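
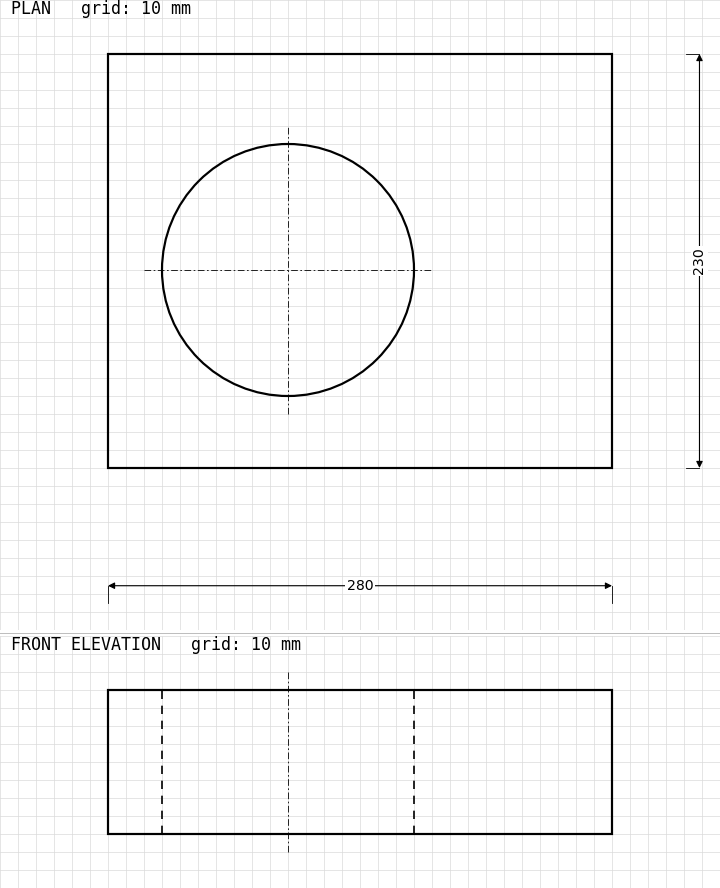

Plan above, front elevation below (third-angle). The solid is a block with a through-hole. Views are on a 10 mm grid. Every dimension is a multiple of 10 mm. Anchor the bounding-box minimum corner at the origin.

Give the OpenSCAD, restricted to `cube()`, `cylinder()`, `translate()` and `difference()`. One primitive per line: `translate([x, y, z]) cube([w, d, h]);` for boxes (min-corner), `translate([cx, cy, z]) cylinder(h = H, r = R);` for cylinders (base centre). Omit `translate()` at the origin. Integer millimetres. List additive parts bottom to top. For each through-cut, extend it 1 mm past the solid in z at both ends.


difference() {
  cube([280, 230, 80]);
  translate([100, 110, -1]) cylinder(h = 82, r = 70);
}


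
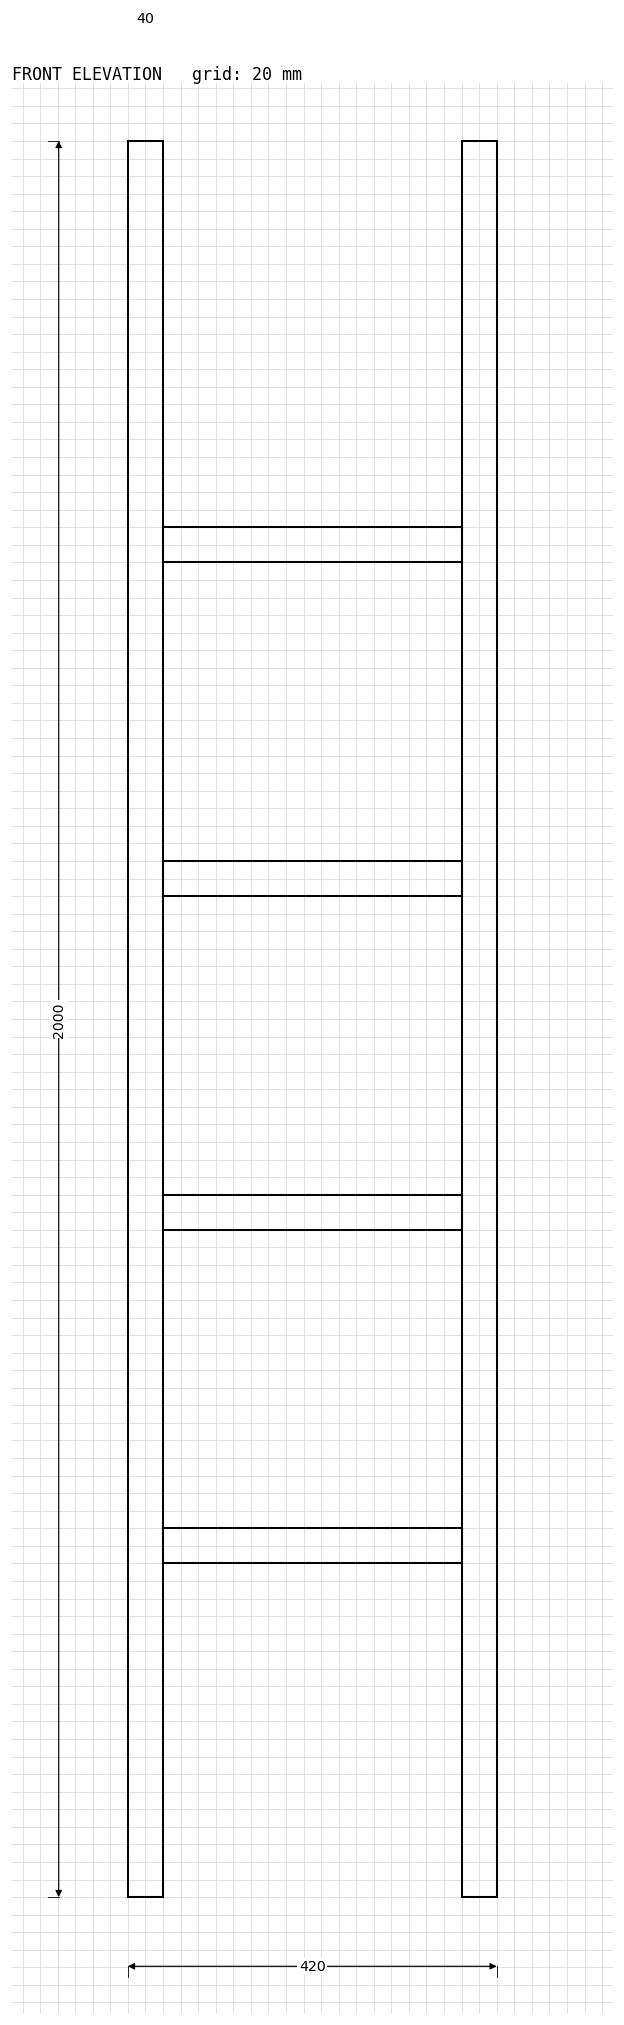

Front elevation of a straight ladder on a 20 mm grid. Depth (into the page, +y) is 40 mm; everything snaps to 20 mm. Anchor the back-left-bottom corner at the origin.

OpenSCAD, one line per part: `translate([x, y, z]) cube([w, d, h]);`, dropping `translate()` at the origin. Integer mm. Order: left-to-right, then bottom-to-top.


cube([40, 40, 2000]);
translate([40, 0, 380]) cube([340, 40, 40]);
translate([40, 0, 760]) cube([340, 40, 40]);
translate([40, 0, 1140]) cube([340, 40, 40]);
translate([40, 0, 1520]) cube([340, 40, 40]);
translate([380, 0, 0]) cube([40, 40, 2000]);


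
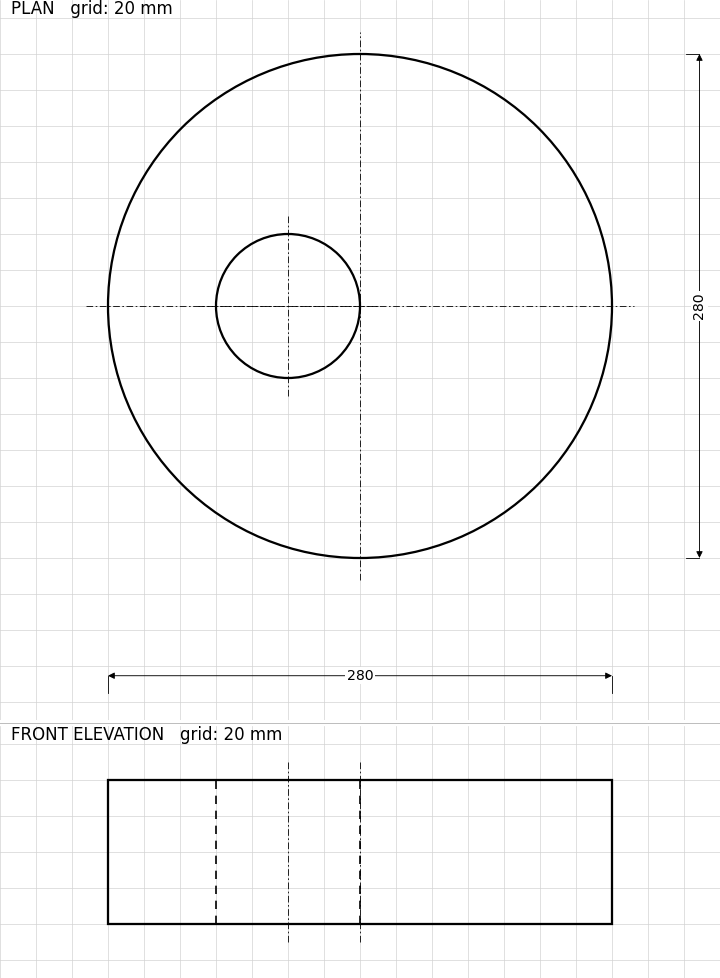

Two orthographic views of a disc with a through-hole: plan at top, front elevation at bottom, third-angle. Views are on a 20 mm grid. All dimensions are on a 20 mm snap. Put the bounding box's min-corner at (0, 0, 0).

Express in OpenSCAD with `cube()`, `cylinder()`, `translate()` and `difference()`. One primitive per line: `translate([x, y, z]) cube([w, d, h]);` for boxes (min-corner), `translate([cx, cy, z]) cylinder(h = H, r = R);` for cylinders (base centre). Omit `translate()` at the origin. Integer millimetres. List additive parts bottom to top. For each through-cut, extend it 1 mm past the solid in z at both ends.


difference() {
  translate([140, 140, 0]) cylinder(h = 80, r = 140);
  translate([100, 140, -1]) cylinder(h = 82, r = 40);
}


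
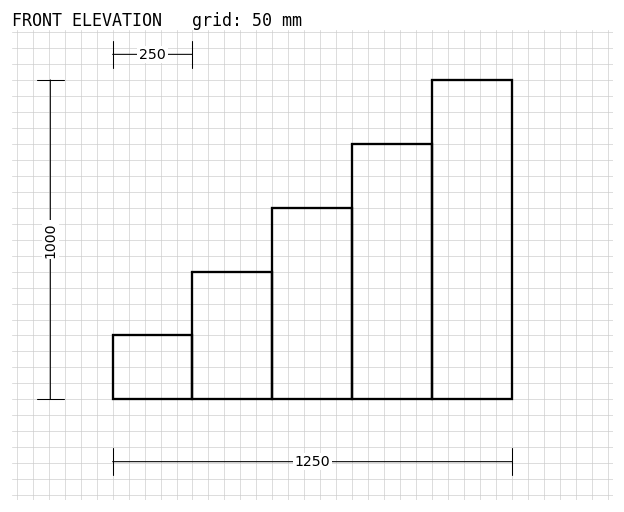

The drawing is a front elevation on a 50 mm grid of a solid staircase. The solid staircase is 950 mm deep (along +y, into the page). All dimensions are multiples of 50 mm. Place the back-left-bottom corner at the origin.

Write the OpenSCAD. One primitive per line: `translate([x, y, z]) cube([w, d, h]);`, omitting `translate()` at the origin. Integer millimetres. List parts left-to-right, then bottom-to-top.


cube([250, 950, 200]);
translate([250, 0, 0]) cube([250, 950, 400]);
translate([500, 0, 0]) cube([250, 950, 600]);
translate([750, 0, 0]) cube([250, 950, 800]);
translate([1000, 0, 0]) cube([250, 950, 1000]);


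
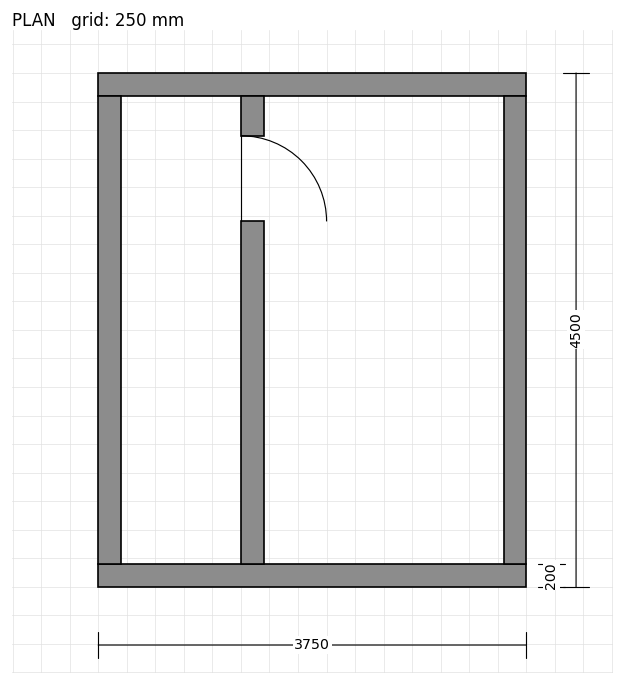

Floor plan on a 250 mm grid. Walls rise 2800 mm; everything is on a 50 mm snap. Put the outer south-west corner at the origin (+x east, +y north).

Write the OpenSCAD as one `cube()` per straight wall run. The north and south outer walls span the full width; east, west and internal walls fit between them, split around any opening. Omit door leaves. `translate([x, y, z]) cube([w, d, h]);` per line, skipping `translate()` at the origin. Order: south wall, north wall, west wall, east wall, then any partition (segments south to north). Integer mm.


cube([3750, 200, 2800]);
translate([0, 4300, 0]) cube([3750, 200, 2800]);
translate([0, 200, 0]) cube([200, 4100, 2800]);
translate([3550, 200, 0]) cube([200, 4100, 2800]);
translate([1250, 200, 0]) cube([200, 3000, 2800]);
translate([1250, 3950, 0]) cube([200, 350, 2800]);


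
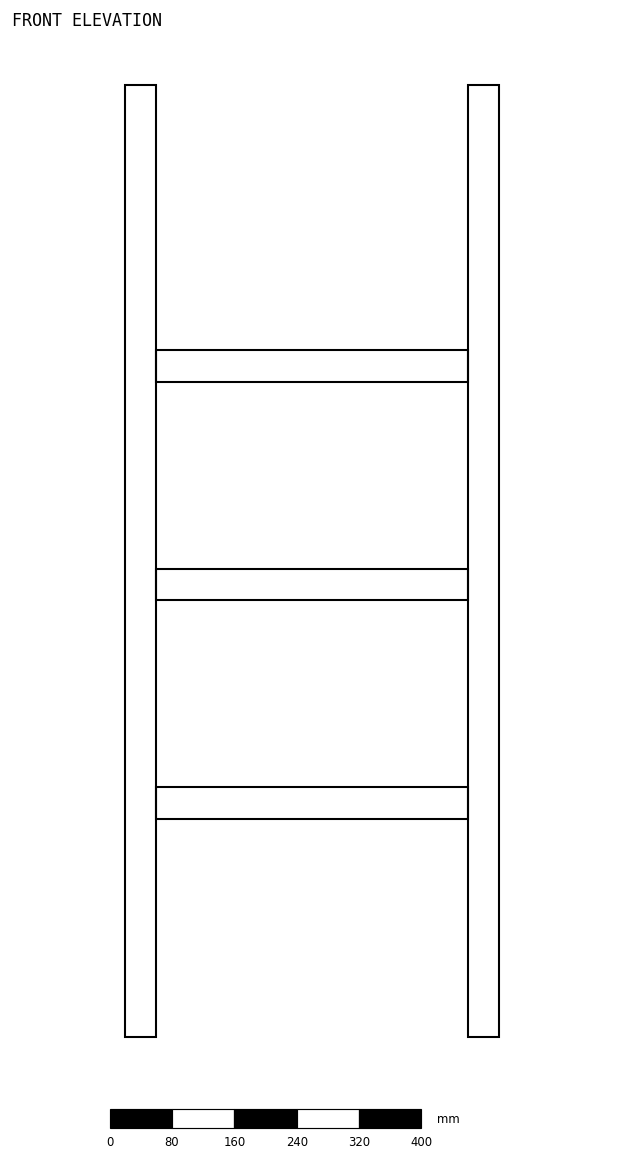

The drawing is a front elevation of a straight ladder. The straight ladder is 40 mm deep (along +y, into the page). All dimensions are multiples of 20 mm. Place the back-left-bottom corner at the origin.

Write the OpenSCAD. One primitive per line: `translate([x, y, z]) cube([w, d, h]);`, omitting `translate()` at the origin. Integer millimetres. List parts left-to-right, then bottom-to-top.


cube([40, 40, 1220]);
translate([40, 0, 280]) cube([400, 40, 40]);
translate([40, 0, 560]) cube([400, 40, 40]);
translate([40, 0, 840]) cube([400, 40, 40]);
translate([440, 0, 0]) cube([40, 40, 1220]);


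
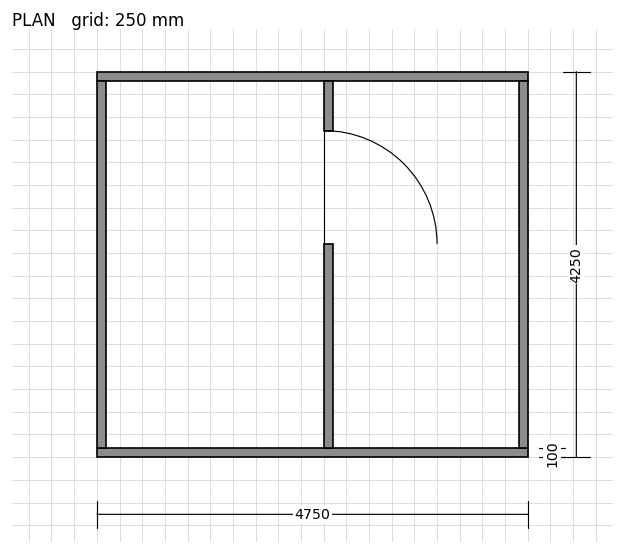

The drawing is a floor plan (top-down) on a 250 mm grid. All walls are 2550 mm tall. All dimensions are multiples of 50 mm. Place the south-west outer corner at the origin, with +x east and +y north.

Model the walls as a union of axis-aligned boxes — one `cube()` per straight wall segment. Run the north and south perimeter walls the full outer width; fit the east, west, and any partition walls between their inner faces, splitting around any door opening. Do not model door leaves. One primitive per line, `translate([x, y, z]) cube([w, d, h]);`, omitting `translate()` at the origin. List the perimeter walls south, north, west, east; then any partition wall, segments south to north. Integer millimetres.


cube([4750, 100, 2550]);
translate([0, 4150, 0]) cube([4750, 100, 2550]);
translate([0, 100, 0]) cube([100, 4050, 2550]);
translate([4650, 100, 0]) cube([100, 4050, 2550]);
translate([2500, 100, 0]) cube([100, 2250, 2550]);
translate([2500, 3600, 0]) cube([100, 550, 2550]);


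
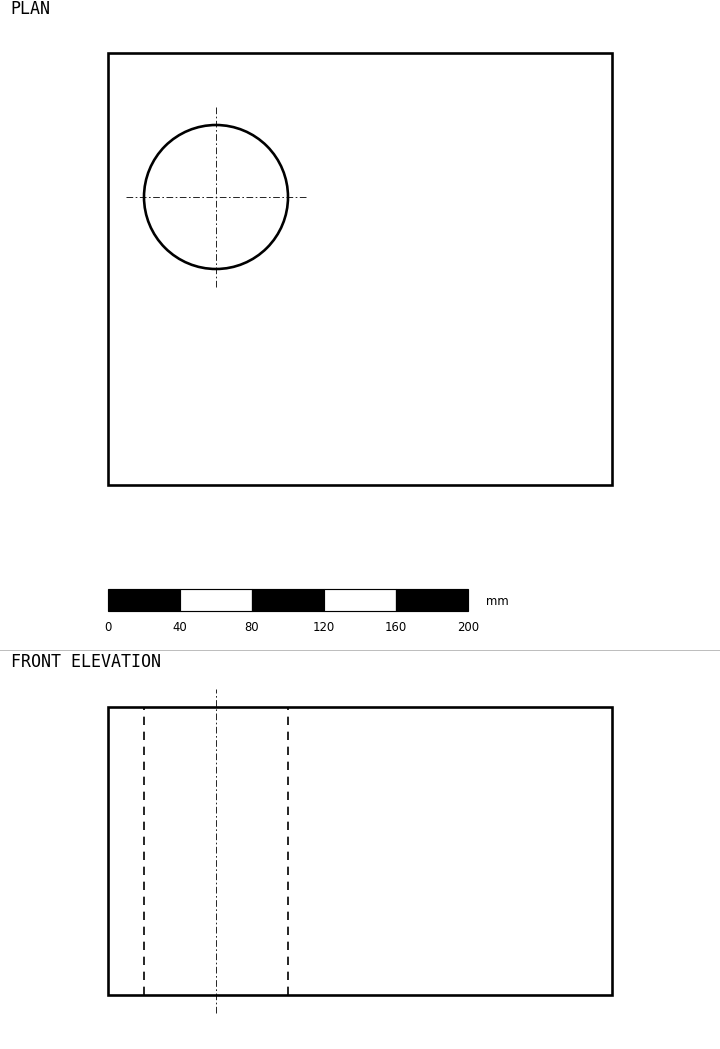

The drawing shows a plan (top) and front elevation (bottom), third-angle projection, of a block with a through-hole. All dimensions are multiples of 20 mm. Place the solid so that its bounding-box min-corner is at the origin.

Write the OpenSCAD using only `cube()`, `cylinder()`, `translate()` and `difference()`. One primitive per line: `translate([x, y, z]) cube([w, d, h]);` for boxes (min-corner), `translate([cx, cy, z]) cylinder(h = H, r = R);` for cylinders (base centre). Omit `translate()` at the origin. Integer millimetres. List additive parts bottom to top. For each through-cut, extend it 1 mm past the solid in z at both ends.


difference() {
  cube([280, 240, 160]);
  translate([60, 160, -1]) cylinder(h = 162, r = 40);
}


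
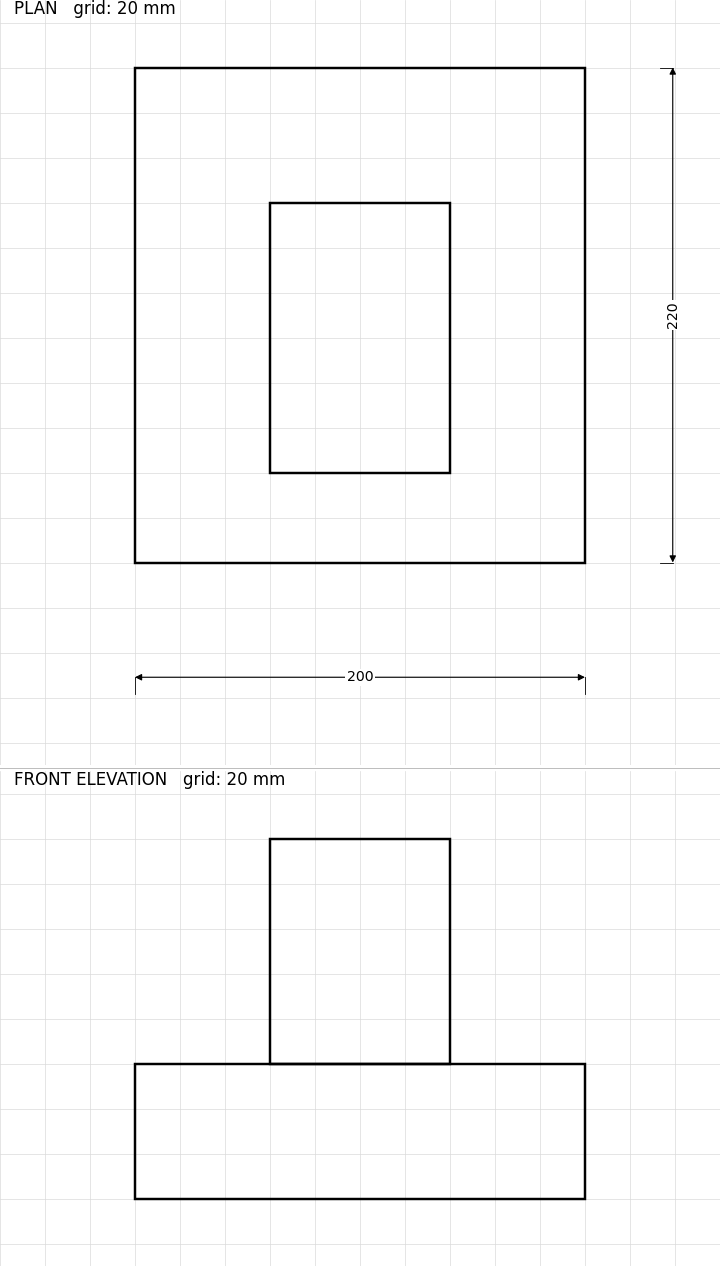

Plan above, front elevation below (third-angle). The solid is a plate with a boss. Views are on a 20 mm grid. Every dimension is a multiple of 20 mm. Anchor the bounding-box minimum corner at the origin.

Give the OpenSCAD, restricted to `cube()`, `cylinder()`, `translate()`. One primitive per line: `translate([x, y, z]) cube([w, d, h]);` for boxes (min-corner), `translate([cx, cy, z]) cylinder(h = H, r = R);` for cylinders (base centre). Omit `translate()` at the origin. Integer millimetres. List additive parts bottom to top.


cube([200, 220, 60]);
translate([60, 40, 60]) cube([80, 120, 100]);


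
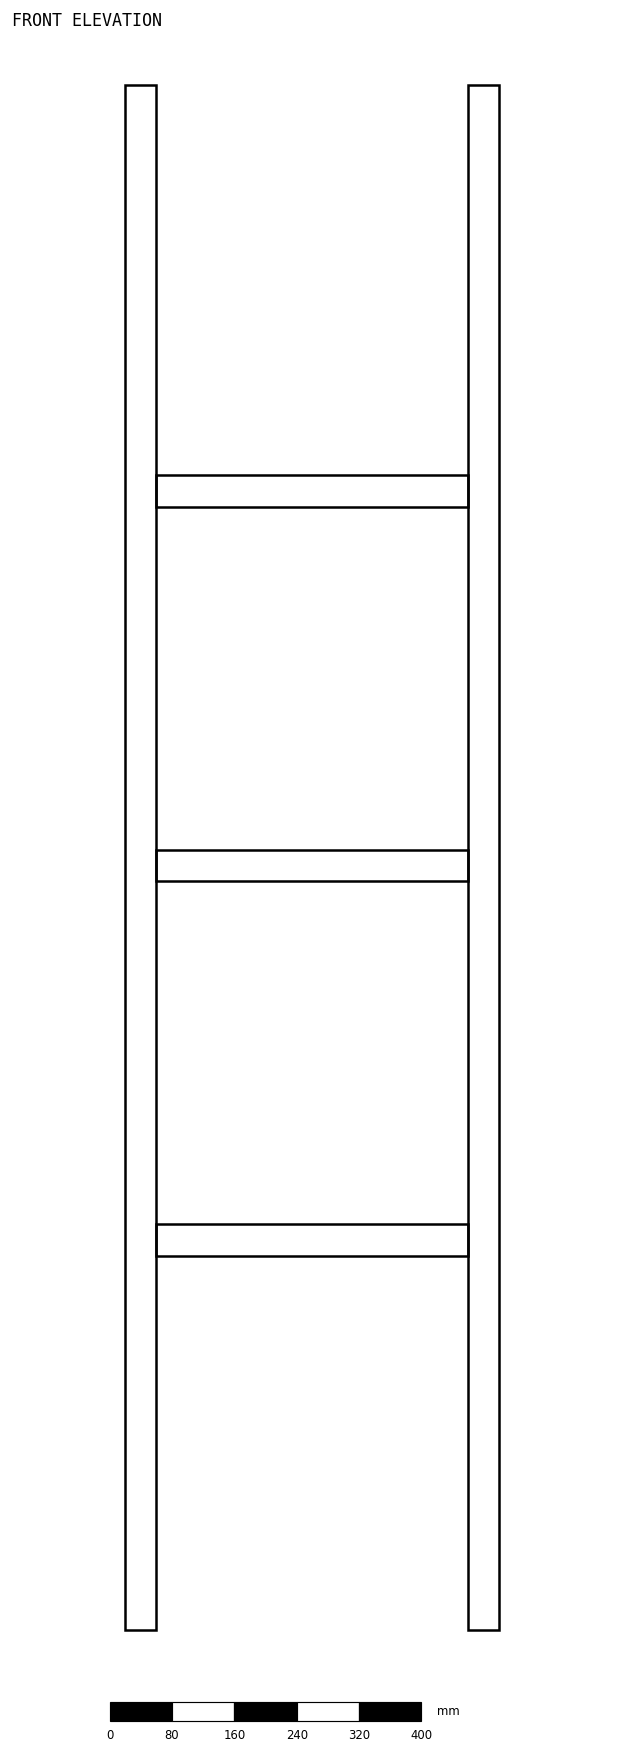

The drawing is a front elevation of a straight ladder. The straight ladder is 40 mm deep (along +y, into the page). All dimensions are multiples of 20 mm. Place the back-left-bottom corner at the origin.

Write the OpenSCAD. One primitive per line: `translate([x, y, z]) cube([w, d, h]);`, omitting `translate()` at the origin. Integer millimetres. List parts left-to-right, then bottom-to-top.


cube([40, 40, 1980]);
translate([40, 0, 480]) cube([400, 40, 40]);
translate([40, 0, 960]) cube([400, 40, 40]);
translate([40, 0, 1440]) cube([400, 40, 40]);
translate([440, 0, 0]) cube([40, 40, 1980]);


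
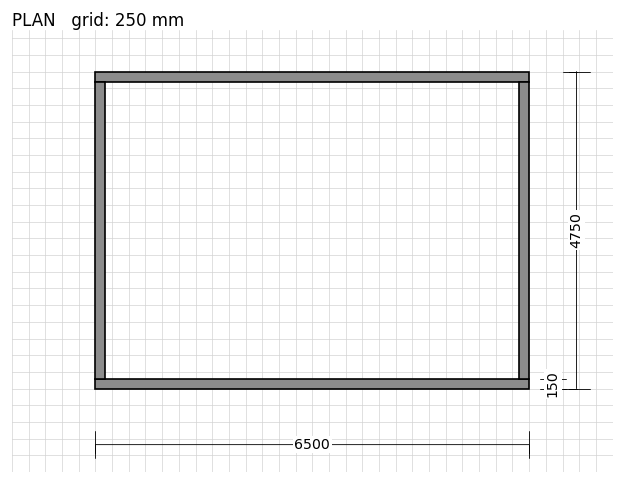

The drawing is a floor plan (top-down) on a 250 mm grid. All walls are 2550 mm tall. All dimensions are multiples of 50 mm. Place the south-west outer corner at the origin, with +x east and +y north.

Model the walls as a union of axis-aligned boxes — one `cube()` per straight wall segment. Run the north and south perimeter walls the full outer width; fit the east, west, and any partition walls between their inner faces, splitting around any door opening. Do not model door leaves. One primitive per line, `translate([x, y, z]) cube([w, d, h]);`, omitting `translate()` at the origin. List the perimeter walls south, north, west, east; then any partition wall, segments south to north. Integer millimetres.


cube([6500, 150, 2550]);
translate([0, 4600, 0]) cube([6500, 150, 2550]);
translate([0, 150, 0]) cube([150, 4450, 2550]);
translate([6350, 150, 0]) cube([150, 4450, 2550]);


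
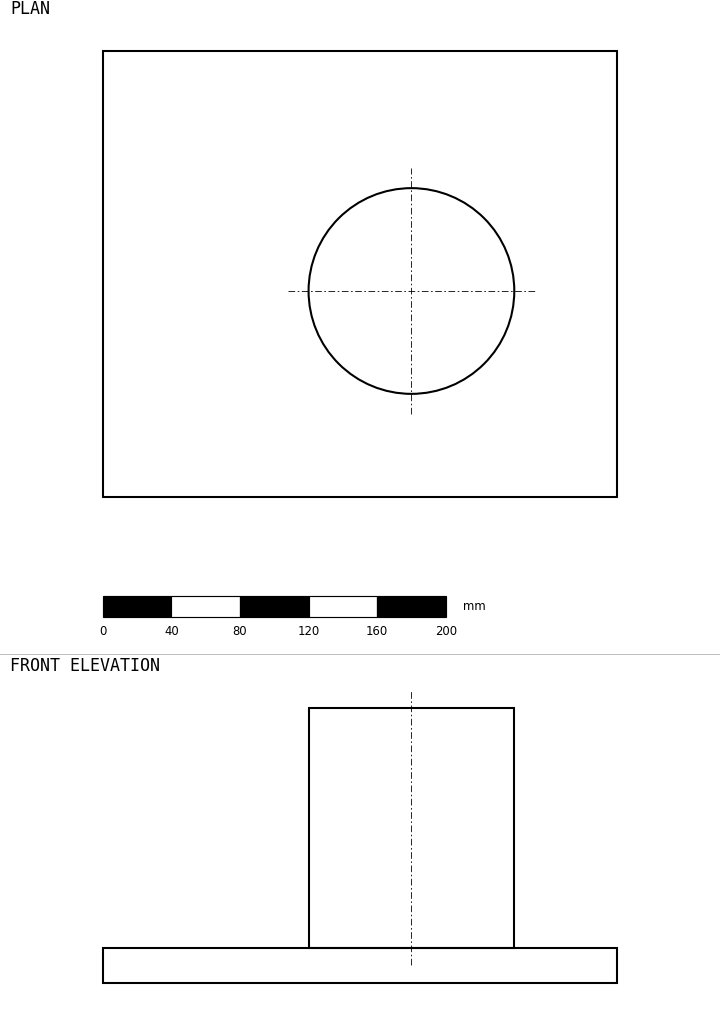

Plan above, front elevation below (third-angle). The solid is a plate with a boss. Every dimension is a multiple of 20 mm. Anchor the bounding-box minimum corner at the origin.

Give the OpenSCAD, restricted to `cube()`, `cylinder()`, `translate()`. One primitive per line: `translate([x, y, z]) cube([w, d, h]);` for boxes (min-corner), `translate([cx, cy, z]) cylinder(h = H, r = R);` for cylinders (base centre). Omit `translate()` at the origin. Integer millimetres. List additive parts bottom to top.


cube([300, 260, 20]);
translate([180, 120, 20]) cylinder(h = 140, r = 60);


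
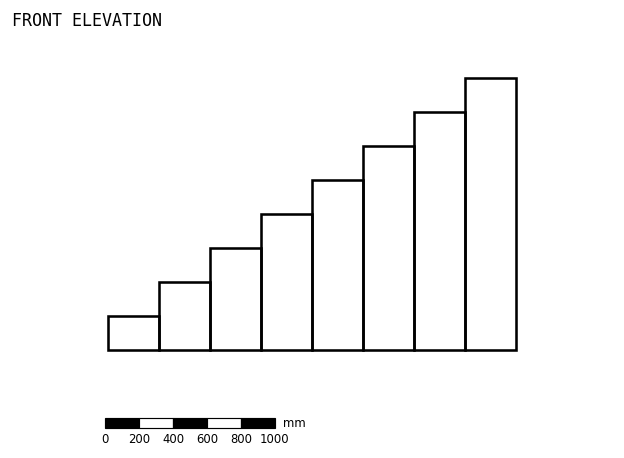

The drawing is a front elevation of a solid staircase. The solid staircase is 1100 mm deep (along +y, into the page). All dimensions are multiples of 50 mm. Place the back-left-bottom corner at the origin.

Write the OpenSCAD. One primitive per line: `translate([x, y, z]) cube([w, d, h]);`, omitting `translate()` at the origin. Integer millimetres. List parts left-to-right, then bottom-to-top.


cube([300, 1100, 200]);
translate([300, 0, 0]) cube([300, 1100, 400]);
translate([600, 0, 0]) cube([300, 1100, 600]);
translate([900, 0, 0]) cube([300, 1100, 800]);
translate([1200, 0, 0]) cube([300, 1100, 1000]);
translate([1500, 0, 0]) cube([300, 1100, 1200]);
translate([1800, 0, 0]) cube([300, 1100, 1400]);
translate([2100, 0, 0]) cube([300, 1100, 1600]);


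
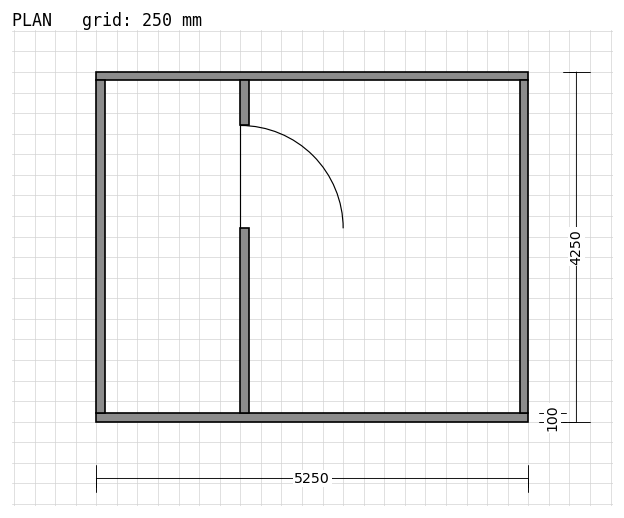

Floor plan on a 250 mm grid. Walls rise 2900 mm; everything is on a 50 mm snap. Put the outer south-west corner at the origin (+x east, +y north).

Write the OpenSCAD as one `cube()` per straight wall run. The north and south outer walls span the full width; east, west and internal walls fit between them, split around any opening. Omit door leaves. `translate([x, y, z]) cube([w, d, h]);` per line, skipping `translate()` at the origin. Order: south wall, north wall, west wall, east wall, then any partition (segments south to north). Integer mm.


cube([5250, 100, 2900]);
translate([0, 4150, 0]) cube([5250, 100, 2900]);
translate([0, 100, 0]) cube([100, 4050, 2900]);
translate([5150, 100, 0]) cube([100, 4050, 2900]);
translate([1750, 100, 0]) cube([100, 2250, 2900]);
translate([1750, 3600, 0]) cube([100, 550, 2900]);


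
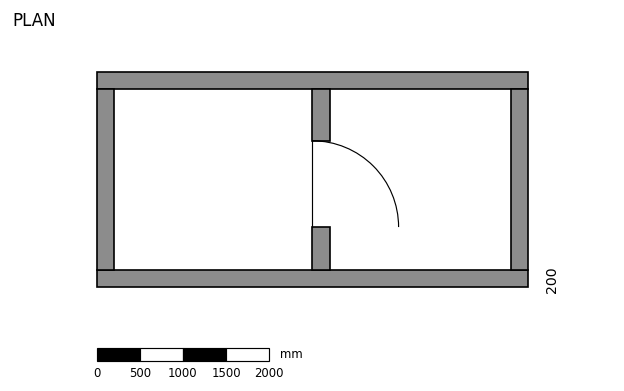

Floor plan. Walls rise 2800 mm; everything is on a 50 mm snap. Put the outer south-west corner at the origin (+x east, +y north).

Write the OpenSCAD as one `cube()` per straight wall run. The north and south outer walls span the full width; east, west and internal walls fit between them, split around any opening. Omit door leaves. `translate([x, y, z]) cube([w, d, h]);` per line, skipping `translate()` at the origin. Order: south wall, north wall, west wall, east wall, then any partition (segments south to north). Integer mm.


cube([5000, 200, 2800]);
translate([0, 2300, 0]) cube([5000, 200, 2800]);
translate([0, 200, 0]) cube([200, 2100, 2800]);
translate([4800, 200, 0]) cube([200, 2100, 2800]);
translate([2500, 200, 0]) cube([200, 500, 2800]);
translate([2500, 1700, 0]) cube([200, 600, 2800]);


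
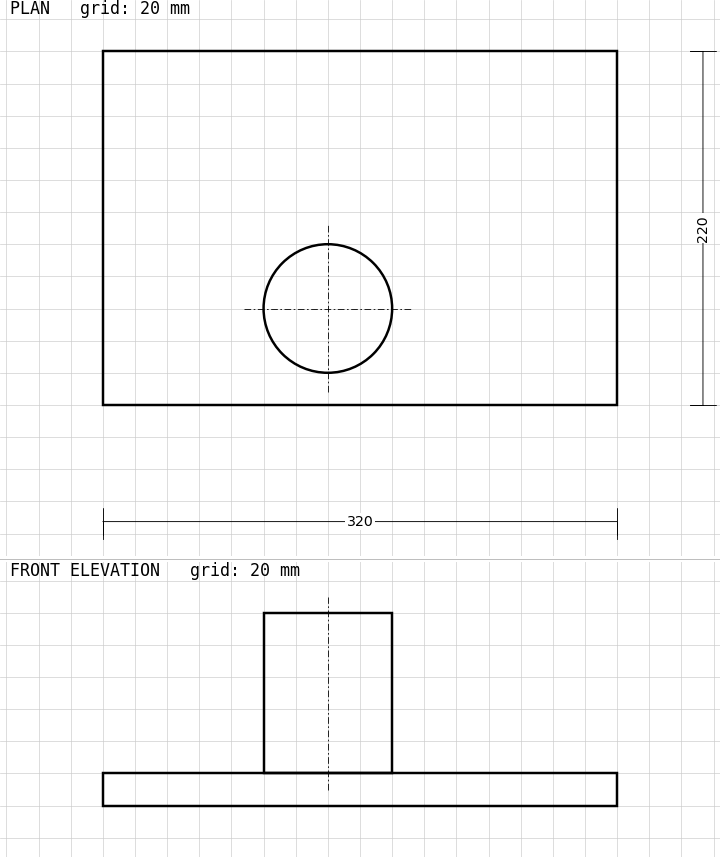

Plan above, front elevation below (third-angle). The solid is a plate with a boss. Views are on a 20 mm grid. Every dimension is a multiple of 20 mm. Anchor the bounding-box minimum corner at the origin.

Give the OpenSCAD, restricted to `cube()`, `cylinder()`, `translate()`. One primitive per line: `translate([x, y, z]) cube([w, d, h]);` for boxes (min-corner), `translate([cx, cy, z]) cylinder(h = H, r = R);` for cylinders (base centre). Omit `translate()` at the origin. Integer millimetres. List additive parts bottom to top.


cube([320, 220, 20]);
translate([140, 60, 20]) cylinder(h = 100, r = 40);


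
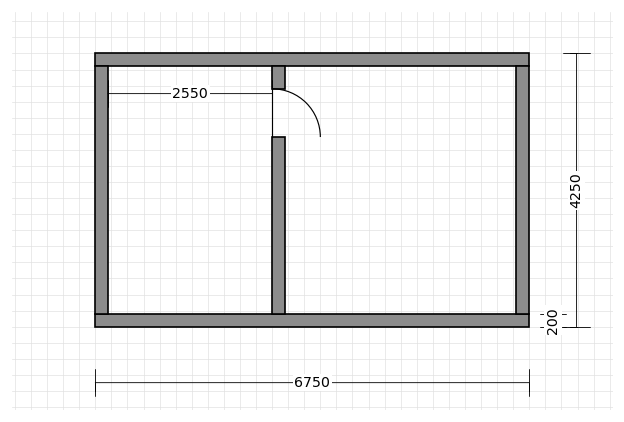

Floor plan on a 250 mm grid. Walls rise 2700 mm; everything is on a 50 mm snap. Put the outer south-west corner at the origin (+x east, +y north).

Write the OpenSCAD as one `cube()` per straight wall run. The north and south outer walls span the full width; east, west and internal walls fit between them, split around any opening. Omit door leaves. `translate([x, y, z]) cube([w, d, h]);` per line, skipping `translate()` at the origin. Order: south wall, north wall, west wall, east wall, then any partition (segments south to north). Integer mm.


cube([6750, 200, 2700]);
translate([0, 4050, 0]) cube([6750, 200, 2700]);
translate([0, 200, 0]) cube([200, 3850, 2700]);
translate([6550, 200, 0]) cube([200, 3850, 2700]);
translate([2750, 200, 0]) cube([200, 2750, 2700]);
translate([2750, 3700, 0]) cube([200, 350, 2700]);


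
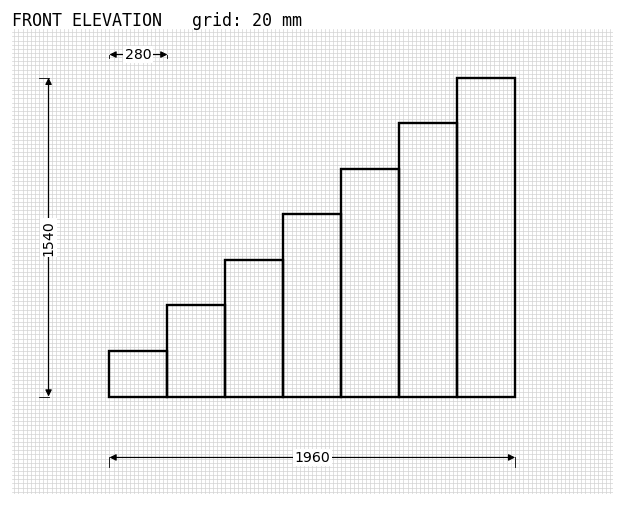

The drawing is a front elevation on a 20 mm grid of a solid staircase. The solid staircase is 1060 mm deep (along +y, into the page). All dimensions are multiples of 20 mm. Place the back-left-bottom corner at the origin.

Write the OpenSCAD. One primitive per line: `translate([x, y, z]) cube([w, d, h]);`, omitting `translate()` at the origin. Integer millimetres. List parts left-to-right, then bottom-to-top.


cube([280, 1060, 220]);
translate([280, 0, 0]) cube([280, 1060, 440]);
translate([560, 0, 0]) cube([280, 1060, 660]);
translate([840, 0, 0]) cube([280, 1060, 880]);
translate([1120, 0, 0]) cube([280, 1060, 1100]);
translate([1400, 0, 0]) cube([280, 1060, 1320]);
translate([1680, 0, 0]) cube([280, 1060, 1540]);


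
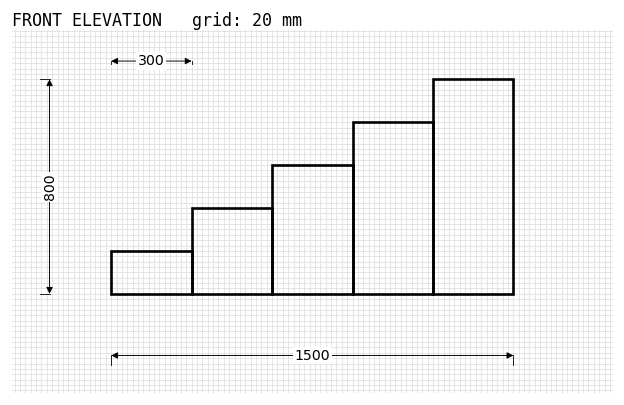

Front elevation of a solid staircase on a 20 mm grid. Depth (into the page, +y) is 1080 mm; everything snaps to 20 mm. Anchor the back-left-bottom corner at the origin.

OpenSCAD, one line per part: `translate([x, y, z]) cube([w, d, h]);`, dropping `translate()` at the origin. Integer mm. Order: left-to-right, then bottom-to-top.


cube([300, 1080, 160]);
translate([300, 0, 0]) cube([300, 1080, 320]);
translate([600, 0, 0]) cube([300, 1080, 480]);
translate([900, 0, 0]) cube([300, 1080, 640]);
translate([1200, 0, 0]) cube([300, 1080, 800]);


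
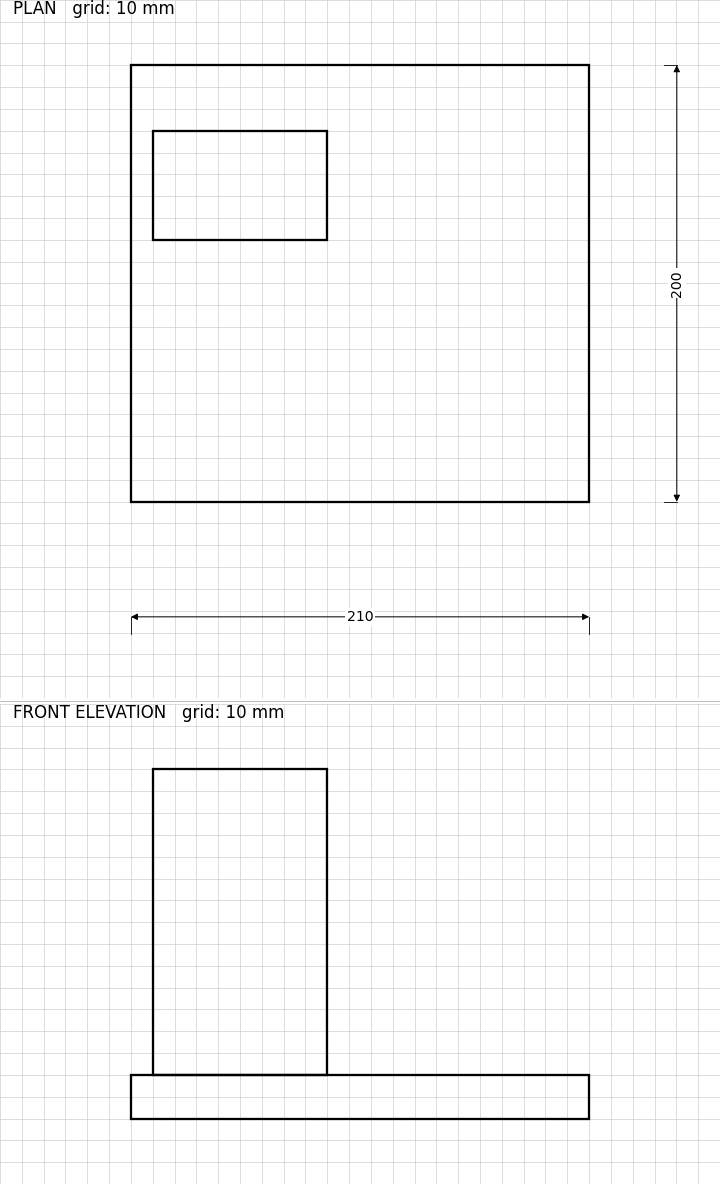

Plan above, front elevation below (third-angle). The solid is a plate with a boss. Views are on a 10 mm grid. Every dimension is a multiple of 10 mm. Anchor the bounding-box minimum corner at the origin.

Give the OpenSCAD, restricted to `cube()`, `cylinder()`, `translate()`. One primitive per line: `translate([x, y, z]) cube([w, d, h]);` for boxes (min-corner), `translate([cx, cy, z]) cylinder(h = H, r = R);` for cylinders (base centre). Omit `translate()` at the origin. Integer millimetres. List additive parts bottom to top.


cube([210, 200, 20]);
translate([10, 120, 20]) cube([80, 50, 140]);


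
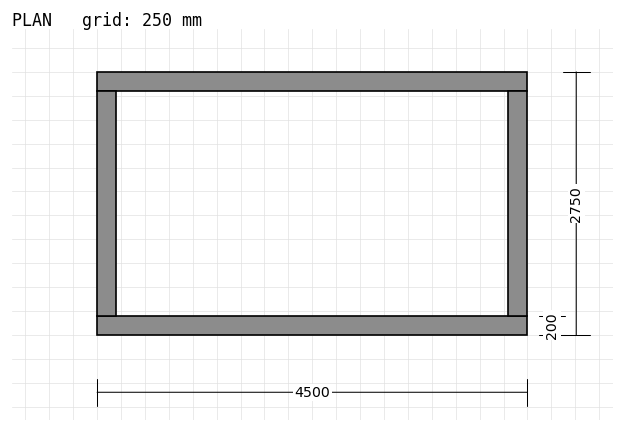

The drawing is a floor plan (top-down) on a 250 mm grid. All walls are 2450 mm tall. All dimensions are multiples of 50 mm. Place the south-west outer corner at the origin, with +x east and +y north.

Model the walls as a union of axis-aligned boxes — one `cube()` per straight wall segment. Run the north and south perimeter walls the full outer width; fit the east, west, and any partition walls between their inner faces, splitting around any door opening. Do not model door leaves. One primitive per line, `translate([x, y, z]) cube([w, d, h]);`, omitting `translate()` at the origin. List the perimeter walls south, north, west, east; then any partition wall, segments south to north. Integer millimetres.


cube([4500, 200, 2450]);
translate([0, 2550, 0]) cube([4500, 200, 2450]);
translate([0, 200, 0]) cube([200, 2350, 2450]);
translate([4300, 200, 0]) cube([200, 2350, 2450]);


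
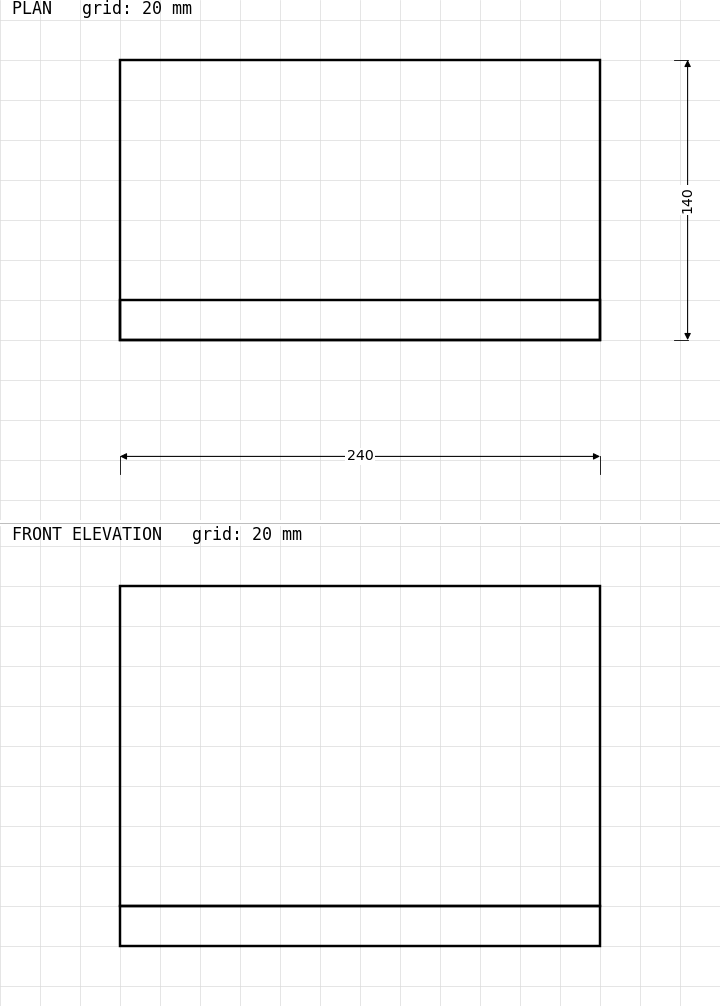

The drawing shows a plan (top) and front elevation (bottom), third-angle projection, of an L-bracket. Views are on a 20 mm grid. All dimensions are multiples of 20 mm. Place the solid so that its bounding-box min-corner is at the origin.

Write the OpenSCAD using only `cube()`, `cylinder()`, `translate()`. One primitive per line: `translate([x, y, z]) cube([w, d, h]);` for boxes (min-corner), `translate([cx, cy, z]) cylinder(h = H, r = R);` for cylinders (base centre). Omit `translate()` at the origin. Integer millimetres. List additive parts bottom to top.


cube([240, 140, 20]);
translate([0, 0, 20]) cube([240, 20, 160]);


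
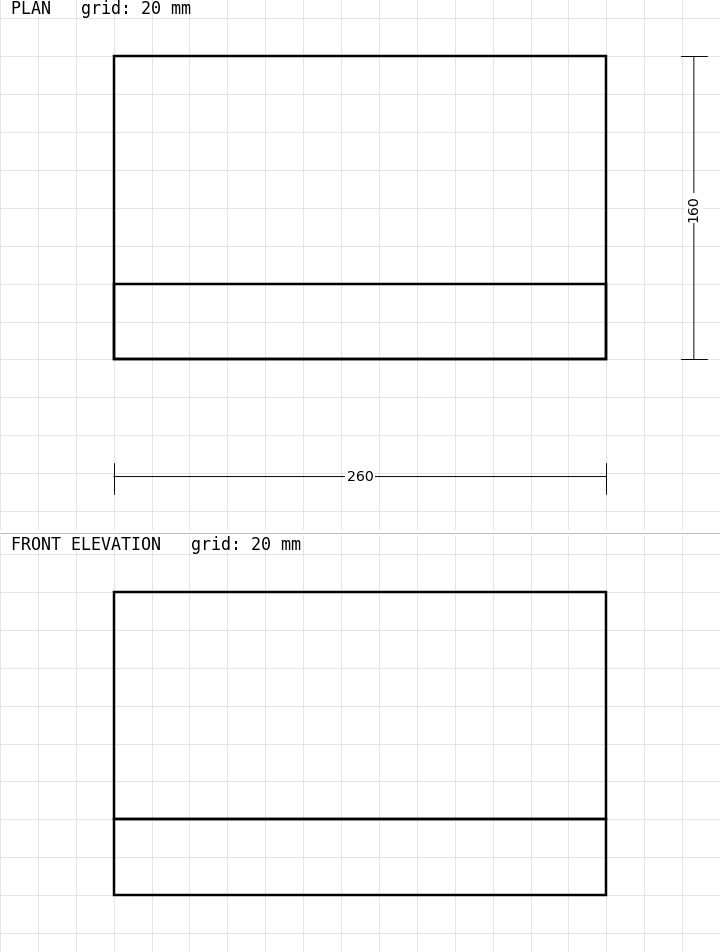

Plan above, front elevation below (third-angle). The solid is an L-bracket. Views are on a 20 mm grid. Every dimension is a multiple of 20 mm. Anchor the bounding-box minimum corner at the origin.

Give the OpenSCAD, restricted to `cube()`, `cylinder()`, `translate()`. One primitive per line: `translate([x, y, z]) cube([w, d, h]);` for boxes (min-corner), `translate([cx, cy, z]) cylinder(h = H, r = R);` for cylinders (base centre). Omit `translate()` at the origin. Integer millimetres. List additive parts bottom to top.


cube([260, 160, 40]);
translate([0, 0, 40]) cube([260, 40, 120]);


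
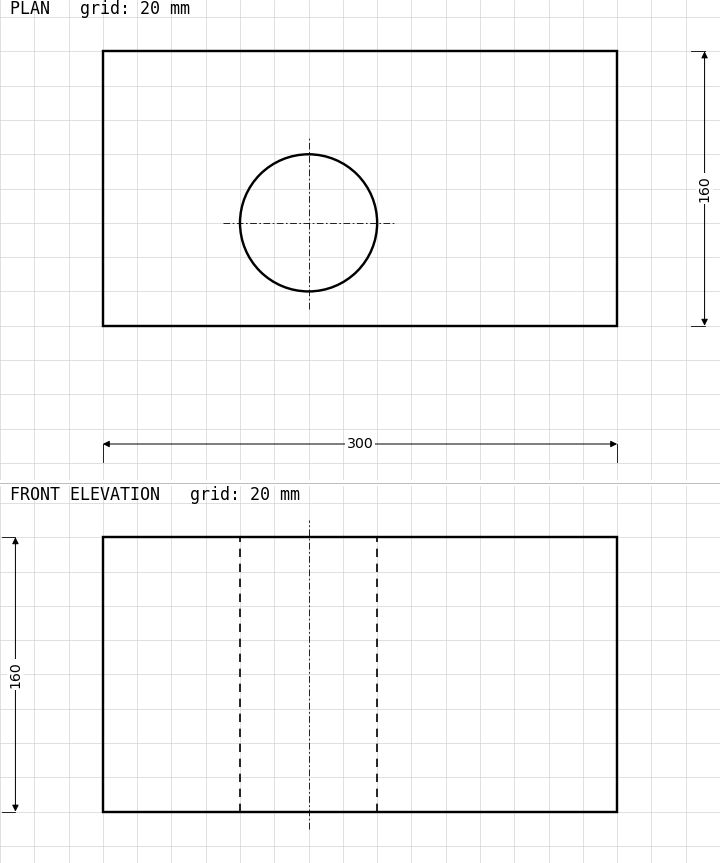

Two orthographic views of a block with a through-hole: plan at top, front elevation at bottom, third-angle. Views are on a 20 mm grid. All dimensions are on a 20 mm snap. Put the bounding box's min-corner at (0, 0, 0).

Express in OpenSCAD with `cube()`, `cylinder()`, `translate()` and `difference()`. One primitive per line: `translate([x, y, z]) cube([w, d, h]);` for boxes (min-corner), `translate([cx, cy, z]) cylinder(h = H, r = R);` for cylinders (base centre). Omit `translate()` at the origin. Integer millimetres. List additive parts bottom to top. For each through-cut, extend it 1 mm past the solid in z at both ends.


difference() {
  cube([300, 160, 160]);
  translate([120, 60, -1]) cylinder(h = 162, r = 40);
}


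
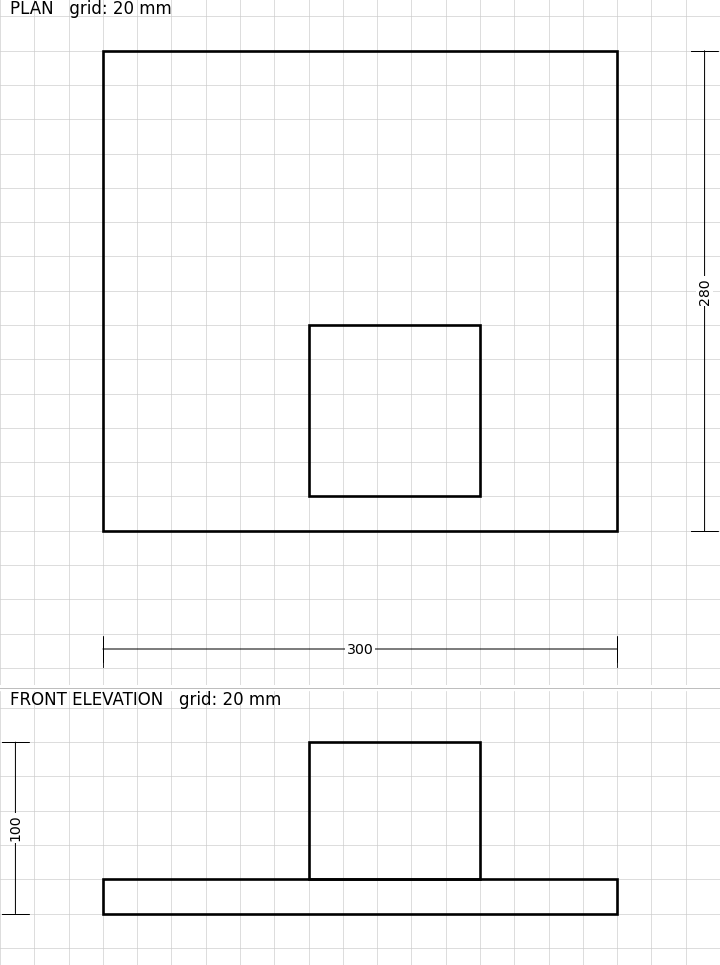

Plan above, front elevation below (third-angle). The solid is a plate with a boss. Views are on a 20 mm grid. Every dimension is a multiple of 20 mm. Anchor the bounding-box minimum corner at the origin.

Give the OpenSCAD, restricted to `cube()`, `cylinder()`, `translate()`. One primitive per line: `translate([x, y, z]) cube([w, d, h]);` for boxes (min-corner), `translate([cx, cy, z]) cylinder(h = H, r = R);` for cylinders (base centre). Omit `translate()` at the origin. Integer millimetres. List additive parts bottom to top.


cube([300, 280, 20]);
translate([120, 20, 20]) cube([100, 100, 80]);


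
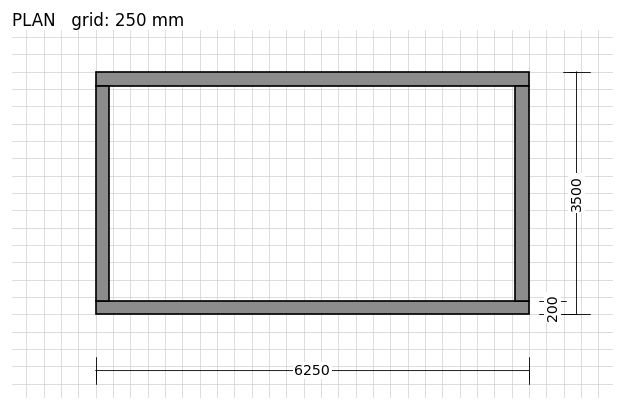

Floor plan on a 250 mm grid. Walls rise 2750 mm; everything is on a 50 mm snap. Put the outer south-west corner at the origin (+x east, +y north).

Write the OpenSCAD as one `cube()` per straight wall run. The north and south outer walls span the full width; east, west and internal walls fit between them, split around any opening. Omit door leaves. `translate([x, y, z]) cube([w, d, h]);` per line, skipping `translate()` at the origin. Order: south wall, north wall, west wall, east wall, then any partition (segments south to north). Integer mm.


cube([6250, 200, 2750]);
translate([0, 3300, 0]) cube([6250, 200, 2750]);
translate([0, 200, 0]) cube([200, 3100, 2750]);
translate([6050, 200, 0]) cube([200, 3100, 2750]);


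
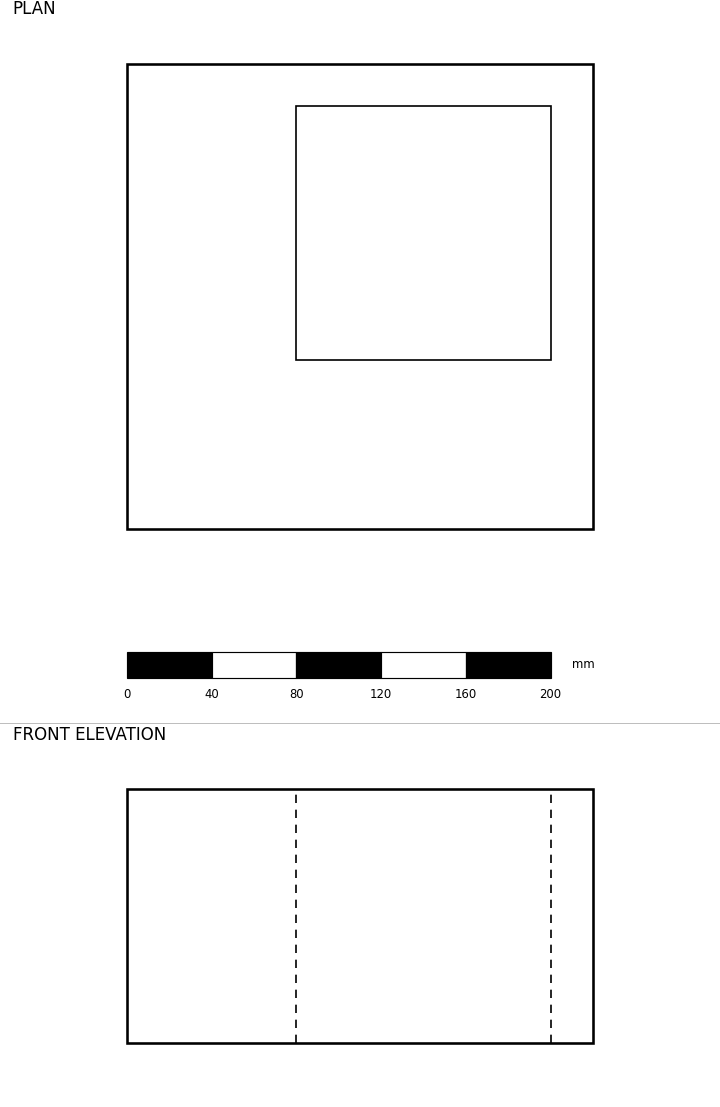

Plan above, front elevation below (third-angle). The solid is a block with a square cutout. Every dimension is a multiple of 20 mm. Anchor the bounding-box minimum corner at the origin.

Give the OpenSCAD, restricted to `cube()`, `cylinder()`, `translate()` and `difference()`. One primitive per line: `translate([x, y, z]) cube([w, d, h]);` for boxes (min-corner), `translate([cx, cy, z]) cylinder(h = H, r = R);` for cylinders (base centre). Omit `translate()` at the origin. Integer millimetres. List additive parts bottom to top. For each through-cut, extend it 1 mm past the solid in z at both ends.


difference() {
  cube([220, 220, 120]);
  translate([80, 80, -1]) cube([120, 120, 122]);
}


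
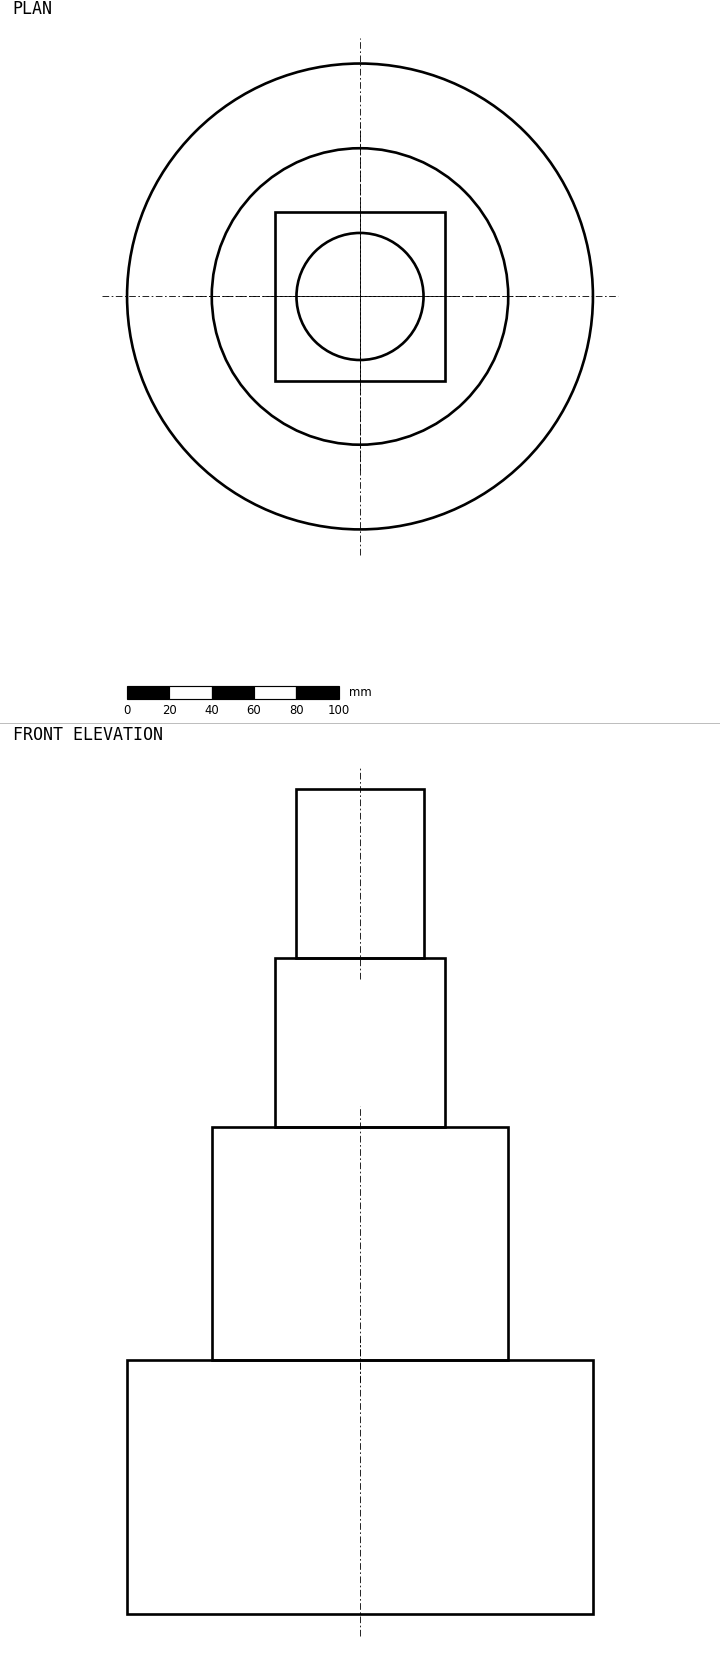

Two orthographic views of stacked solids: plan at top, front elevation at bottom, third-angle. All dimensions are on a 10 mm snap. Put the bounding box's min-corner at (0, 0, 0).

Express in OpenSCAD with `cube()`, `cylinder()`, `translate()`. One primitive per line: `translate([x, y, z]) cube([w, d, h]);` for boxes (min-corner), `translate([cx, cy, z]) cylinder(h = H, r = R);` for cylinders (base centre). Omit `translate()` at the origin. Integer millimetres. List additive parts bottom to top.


translate([110, 110, 0]) cylinder(h = 120, r = 110);
translate([110, 110, 120]) cylinder(h = 110, r = 70);
translate([70, 70, 230]) cube([80, 80, 80]);
translate([110, 110, 310]) cylinder(h = 80, r = 30);


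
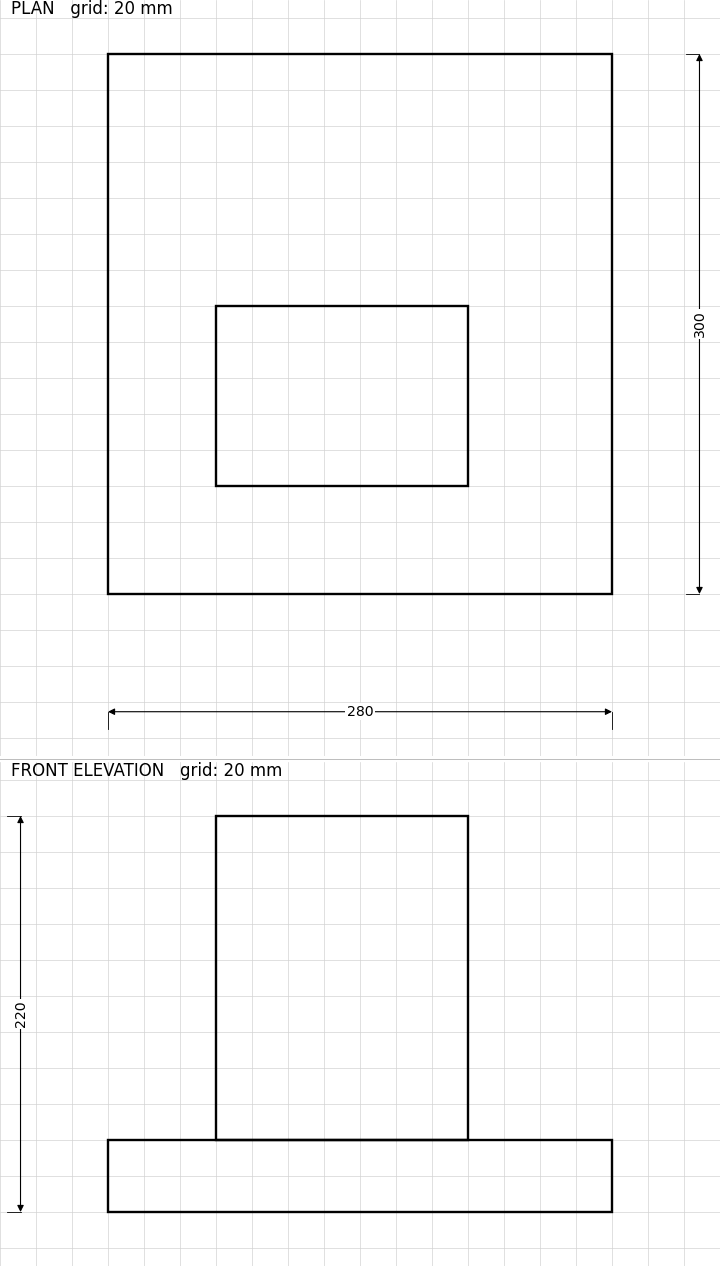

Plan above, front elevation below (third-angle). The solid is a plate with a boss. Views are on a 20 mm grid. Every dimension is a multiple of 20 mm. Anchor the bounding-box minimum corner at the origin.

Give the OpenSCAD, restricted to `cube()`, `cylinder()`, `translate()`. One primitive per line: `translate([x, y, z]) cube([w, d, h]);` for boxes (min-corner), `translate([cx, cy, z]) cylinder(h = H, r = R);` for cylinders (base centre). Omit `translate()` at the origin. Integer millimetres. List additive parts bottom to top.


cube([280, 300, 40]);
translate([60, 60, 40]) cube([140, 100, 180]);


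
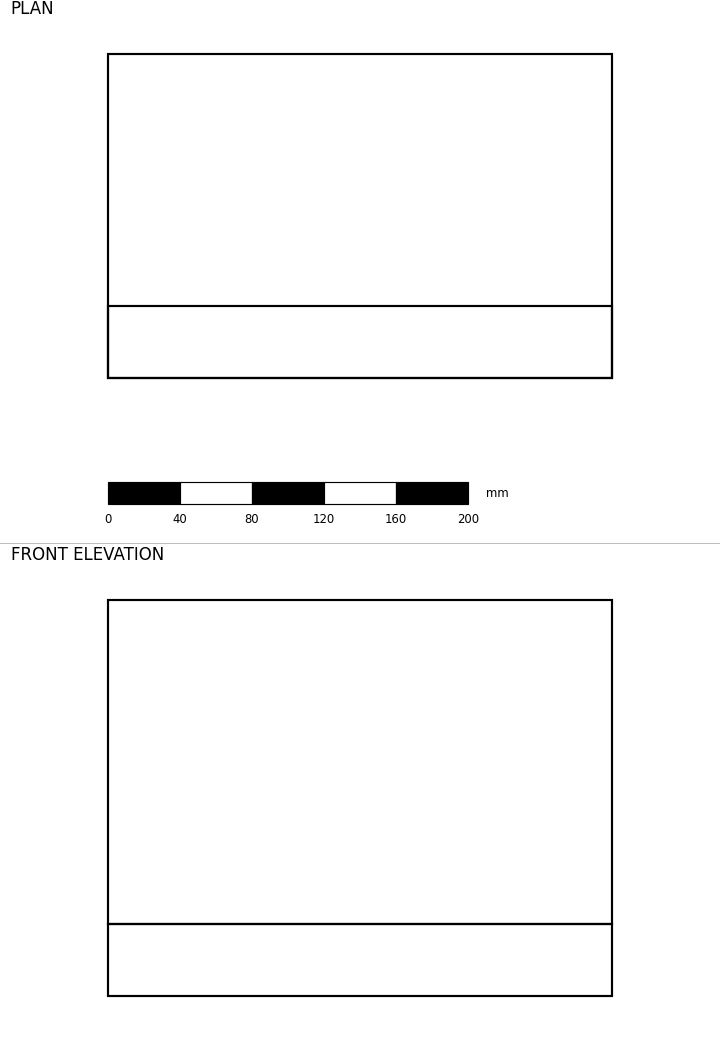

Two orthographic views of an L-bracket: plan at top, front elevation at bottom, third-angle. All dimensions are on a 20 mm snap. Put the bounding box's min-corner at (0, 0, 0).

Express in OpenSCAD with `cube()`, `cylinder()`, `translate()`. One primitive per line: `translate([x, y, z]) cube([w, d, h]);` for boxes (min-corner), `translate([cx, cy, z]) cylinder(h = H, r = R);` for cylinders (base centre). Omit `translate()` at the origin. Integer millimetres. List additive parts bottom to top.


cube([280, 180, 40]);
translate([0, 0, 40]) cube([280, 40, 180]);


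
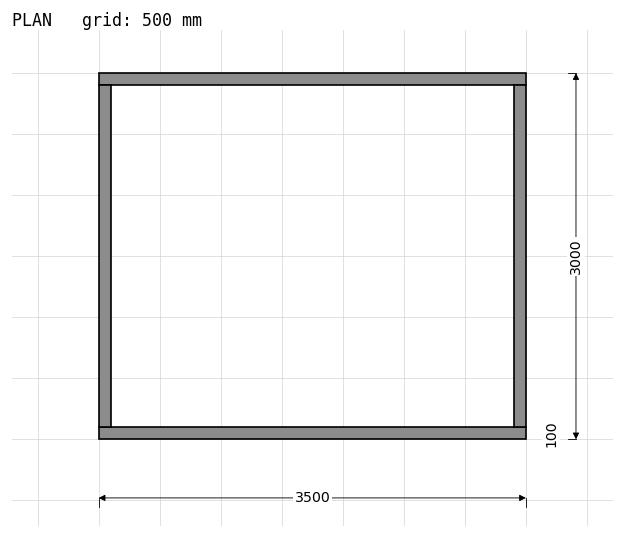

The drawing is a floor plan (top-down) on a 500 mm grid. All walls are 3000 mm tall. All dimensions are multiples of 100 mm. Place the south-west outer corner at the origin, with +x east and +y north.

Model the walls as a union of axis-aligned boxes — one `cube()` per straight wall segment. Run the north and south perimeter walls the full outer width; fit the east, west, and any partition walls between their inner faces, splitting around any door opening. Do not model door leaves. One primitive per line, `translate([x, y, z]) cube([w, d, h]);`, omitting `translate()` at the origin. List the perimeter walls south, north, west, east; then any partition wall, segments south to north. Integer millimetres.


cube([3500, 100, 3000]);
translate([0, 2900, 0]) cube([3500, 100, 3000]);
translate([0, 100, 0]) cube([100, 2800, 3000]);
translate([3400, 100, 0]) cube([100, 2800, 3000]);


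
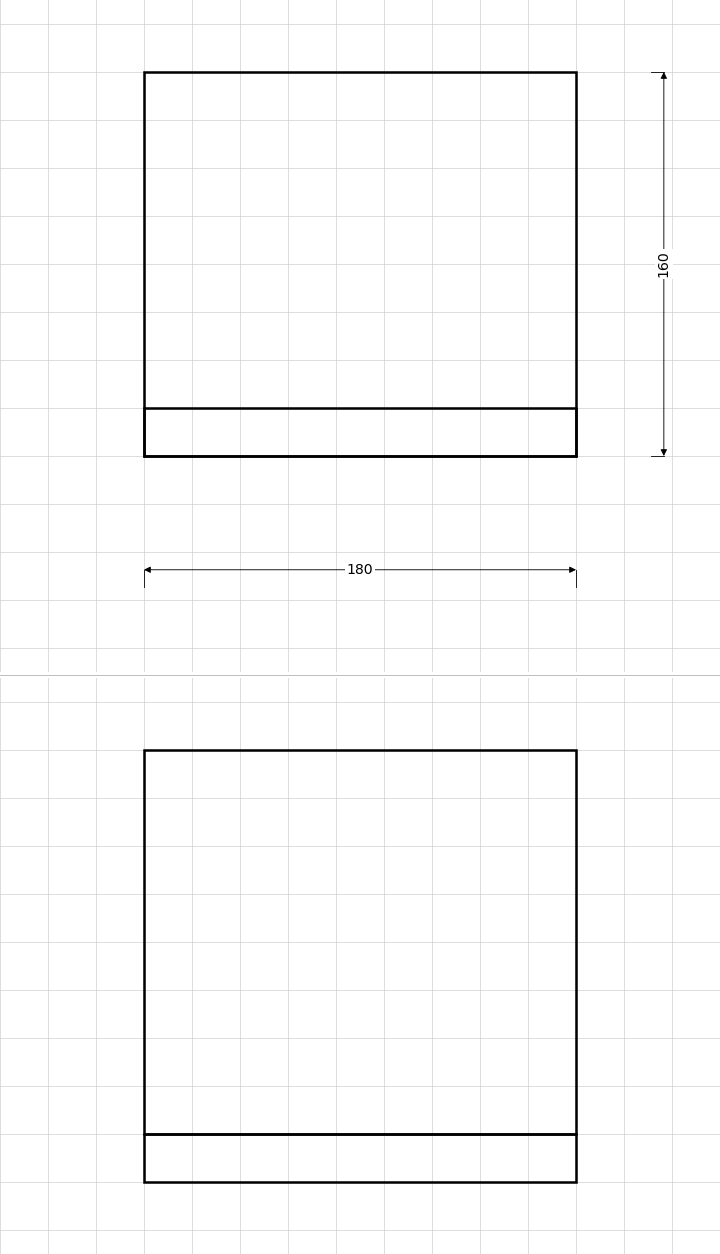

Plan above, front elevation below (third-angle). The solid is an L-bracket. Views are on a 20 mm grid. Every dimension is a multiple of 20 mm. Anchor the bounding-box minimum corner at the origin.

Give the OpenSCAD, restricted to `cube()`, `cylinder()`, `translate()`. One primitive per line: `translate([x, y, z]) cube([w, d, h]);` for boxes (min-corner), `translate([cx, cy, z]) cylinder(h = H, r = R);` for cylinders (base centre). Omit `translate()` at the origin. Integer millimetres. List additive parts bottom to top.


cube([180, 160, 20]);
translate([0, 0, 20]) cube([180, 20, 160]);


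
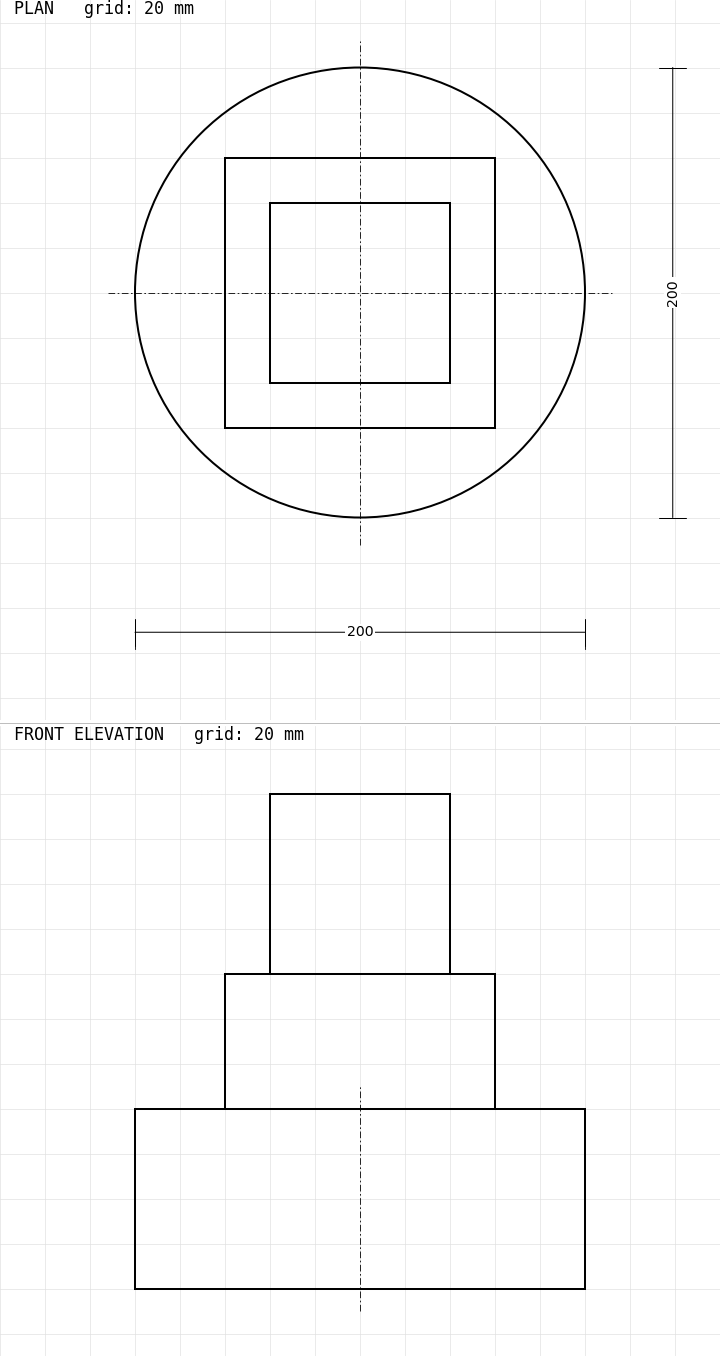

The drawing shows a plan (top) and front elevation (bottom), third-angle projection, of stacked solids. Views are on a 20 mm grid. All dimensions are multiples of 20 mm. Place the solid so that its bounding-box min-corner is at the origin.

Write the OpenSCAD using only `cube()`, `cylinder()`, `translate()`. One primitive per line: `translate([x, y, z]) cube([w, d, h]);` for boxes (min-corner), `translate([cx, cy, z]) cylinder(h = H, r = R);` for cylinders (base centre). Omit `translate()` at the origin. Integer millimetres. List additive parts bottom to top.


translate([100, 100, 0]) cylinder(h = 80, r = 100);
translate([40, 40, 80]) cube([120, 120, 60]);
translate([60, 60, 140]) cube([80, 80, 80]);


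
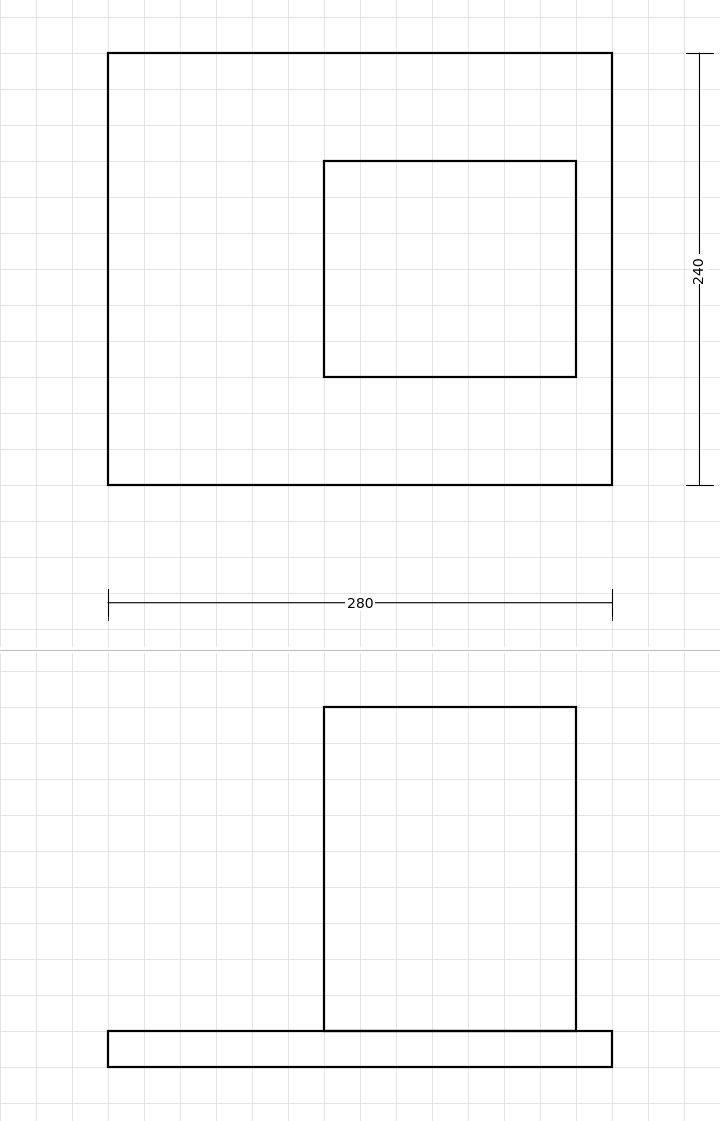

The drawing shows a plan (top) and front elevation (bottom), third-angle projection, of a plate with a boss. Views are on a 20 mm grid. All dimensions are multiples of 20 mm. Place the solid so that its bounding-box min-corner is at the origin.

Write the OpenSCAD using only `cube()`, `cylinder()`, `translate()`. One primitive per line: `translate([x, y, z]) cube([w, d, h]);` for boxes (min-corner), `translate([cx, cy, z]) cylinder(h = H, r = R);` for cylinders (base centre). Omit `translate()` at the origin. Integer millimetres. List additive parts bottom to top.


cube([280, 240, 20]);
translate([120, 60, 20]) cube([140, 120, 180]);


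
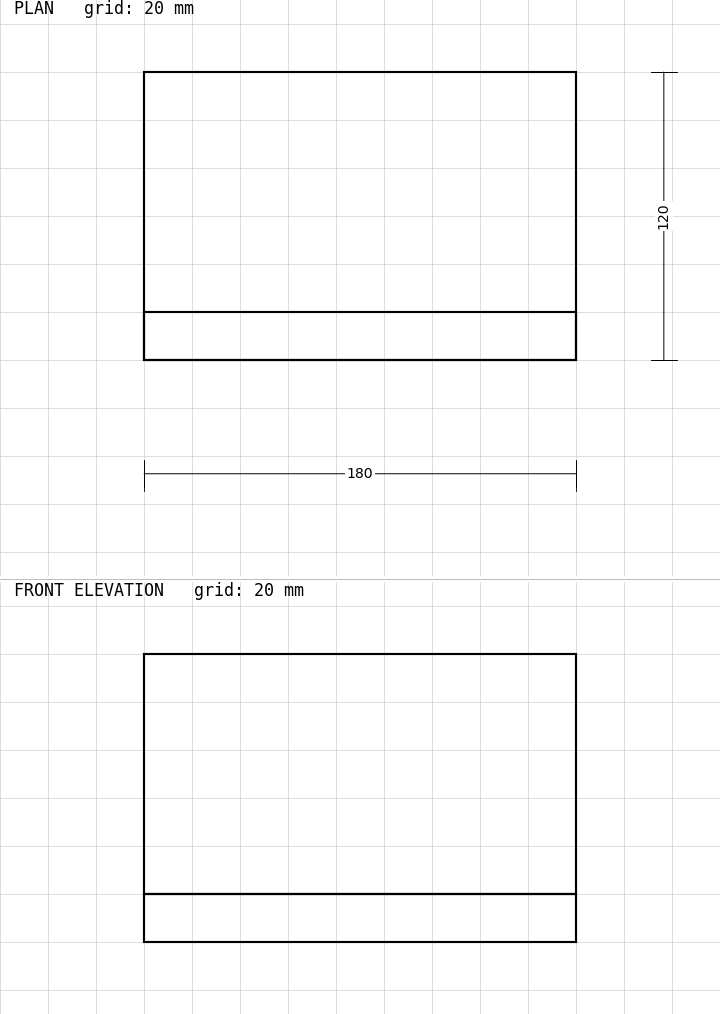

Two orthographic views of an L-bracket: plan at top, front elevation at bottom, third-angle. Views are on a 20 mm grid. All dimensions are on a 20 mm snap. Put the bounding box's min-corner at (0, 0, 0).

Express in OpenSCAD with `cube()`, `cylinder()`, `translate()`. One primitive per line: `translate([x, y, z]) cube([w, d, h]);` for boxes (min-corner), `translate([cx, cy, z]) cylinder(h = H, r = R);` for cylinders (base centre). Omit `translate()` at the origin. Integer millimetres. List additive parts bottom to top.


cube([180, 120, 20]);
translate([0, 0, 20]) cube([180, 20, 100]);
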